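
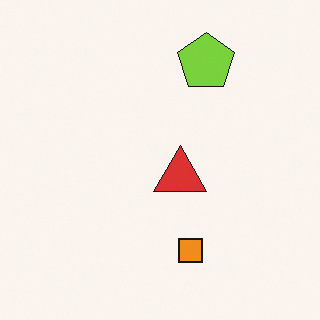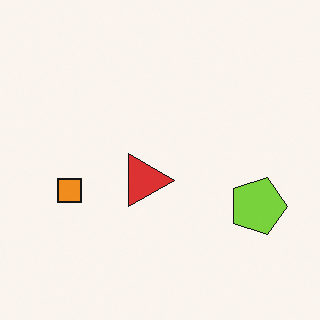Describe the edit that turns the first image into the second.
It was rotated 90° clockwise.

The lime pentagon sits in the top of the first image and the right of the second — consistent with a whole-image 90° clockwise rotation.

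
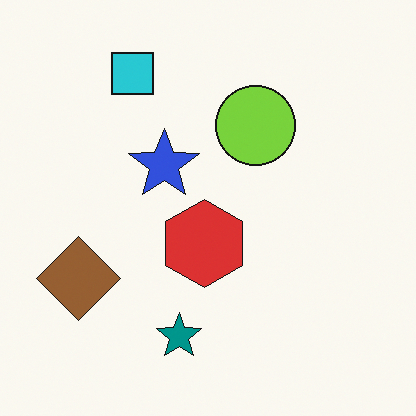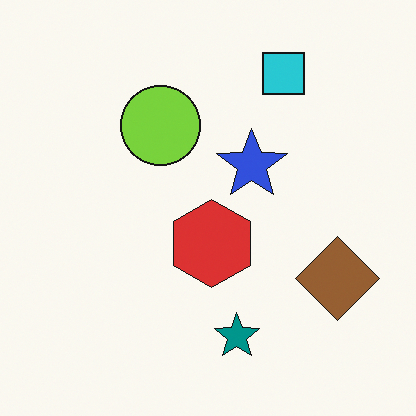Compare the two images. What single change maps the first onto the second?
It was flipped horizontally (left ↔ right).

The brown diamond is in the bottom-left of the first image and the bottom-right of the second — shapes on opposite sides of the vertical midline have swapped in a mirror flip.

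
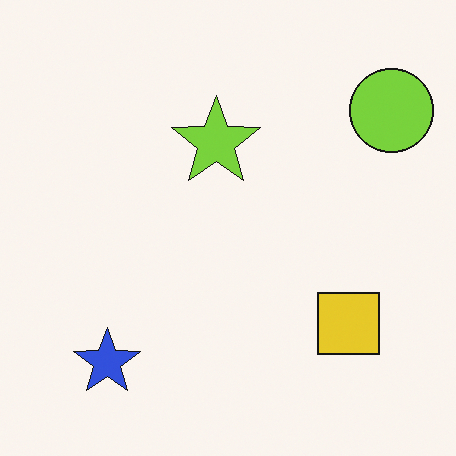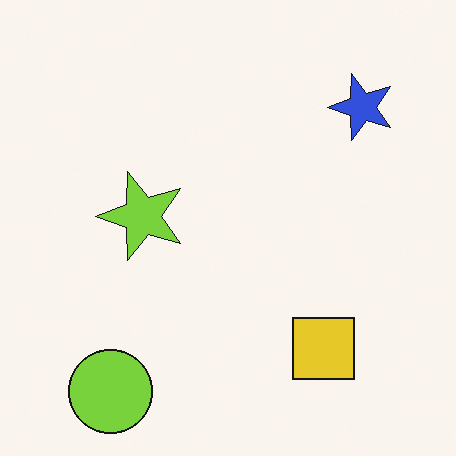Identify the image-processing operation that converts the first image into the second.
The transformation is: transposed (reflected across the top-left ↔ bottom-right diagonal).

Shapes have swapped their row and column positions — what was in the top-right is now in the bottom-left — a diagonal reflection.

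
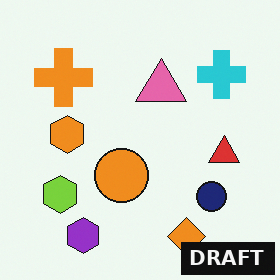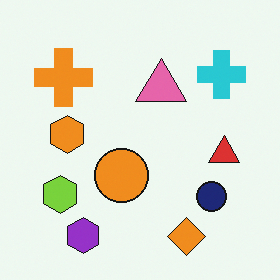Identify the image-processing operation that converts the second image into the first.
Watermarked with the text "DRAFT" in the lower-right corner.

A dark label reading "DRAFT" appears in the lower-right corner.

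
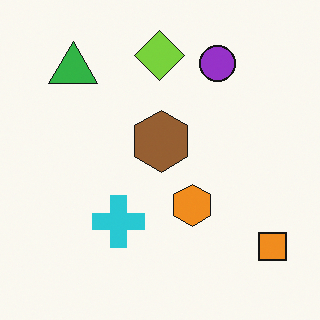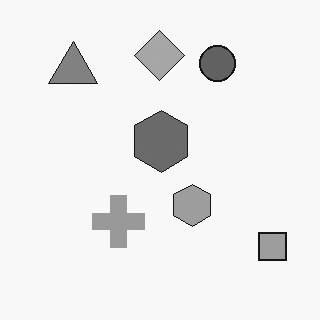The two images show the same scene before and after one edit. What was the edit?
The second image is the first converted to grayscale.

All color is removed — every shape is now a shade of grey.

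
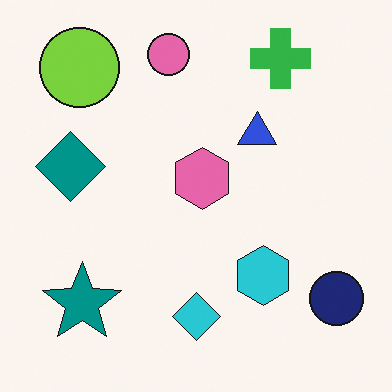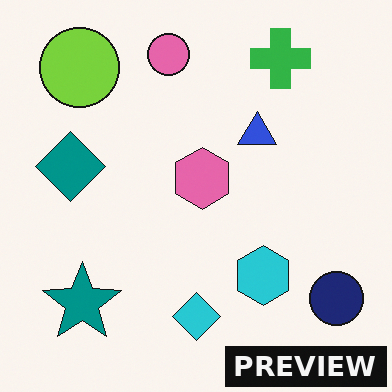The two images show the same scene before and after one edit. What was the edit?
The image was watermarked with the text "PREVIEW" in the lower-right corner.

A dark label reading "PREVIEW" appears in the lower-right corner.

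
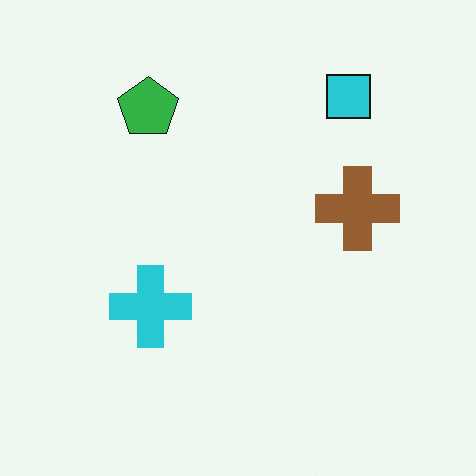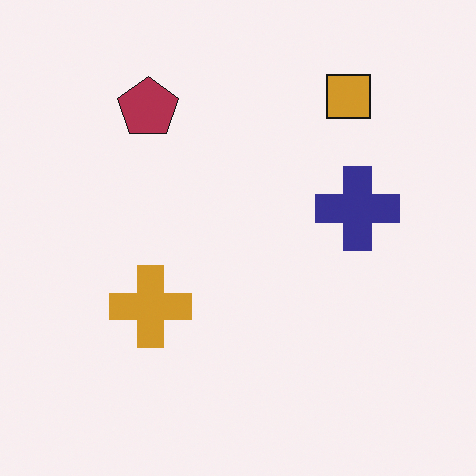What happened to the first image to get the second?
This is the original image hue-shifted by a large amount.

Every shape's color has rotated by the same amount around the hue wheel — a uniform hue shift.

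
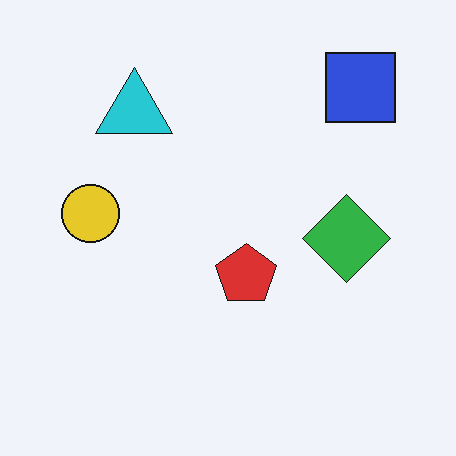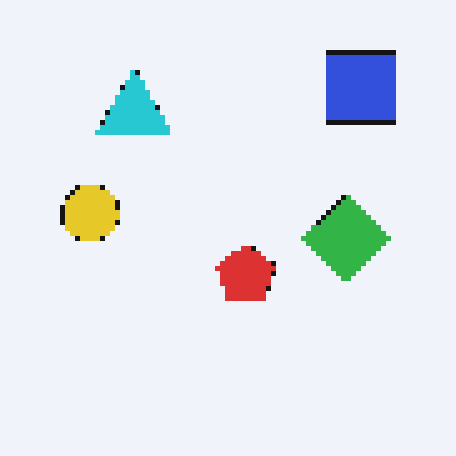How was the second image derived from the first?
This is the original image lightly pixelated (a mild mosaic effect).

Shapes are reduced to large square blocks; fine edges and outlines are lost — a downscale-then-upscale (mosaic) effect.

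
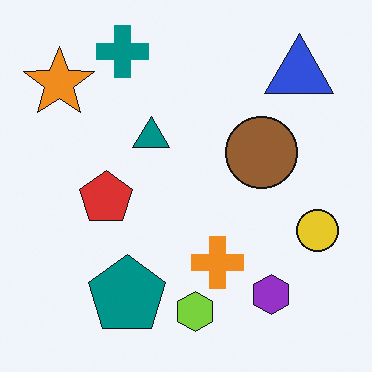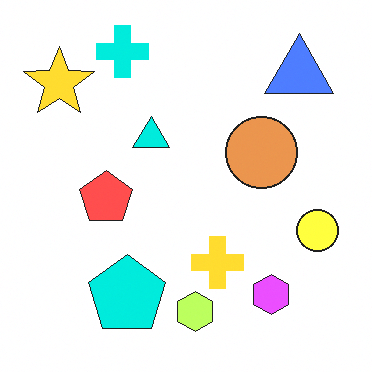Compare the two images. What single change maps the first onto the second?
The second image is the first brightened a lot.

Every pixel — background and shapes alike — is uniformly brightened.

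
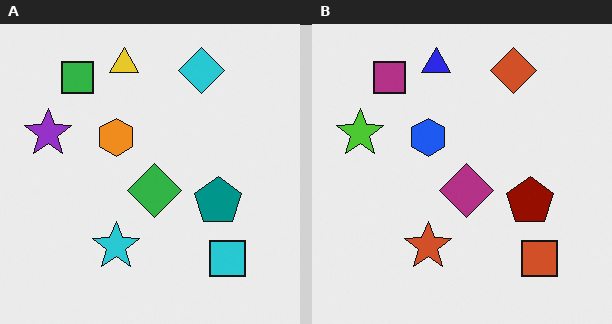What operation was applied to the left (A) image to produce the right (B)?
This is the original image hue-shifted through roughly half the color wheel.

Every shape's color has rotated by the same amount around the hue wheel — a uniform hue shift.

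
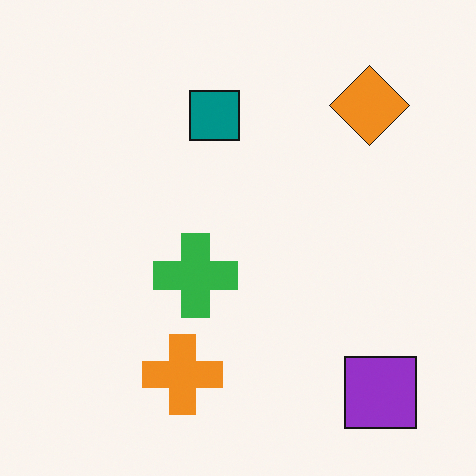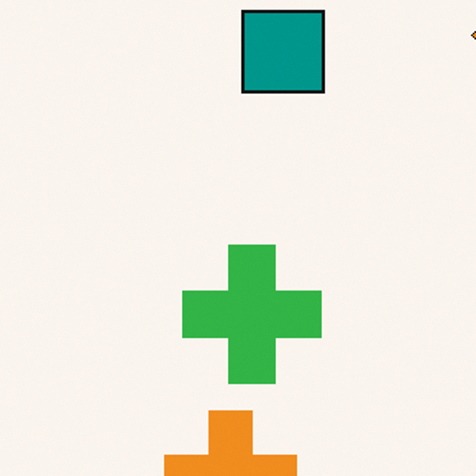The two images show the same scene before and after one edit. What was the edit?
This is the original image cropped tightly and scaled back up.

The visible shapes are larger and the field of view is narrower; shapes near the original edges may be partly or wholly outside the frame — a crop-and-rescale.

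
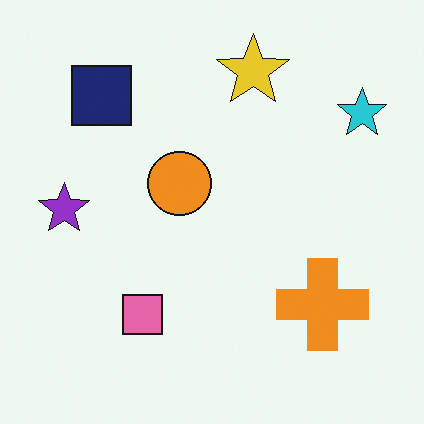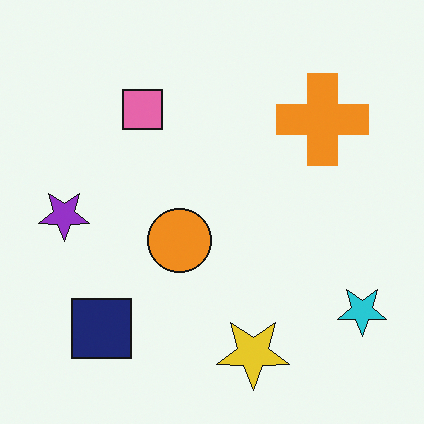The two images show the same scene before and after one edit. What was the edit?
Flipped vertically (top ↔ bottom).

The yellow star is in the top of the first image and the bottom of the second — shapes on opposite sides of the horizontal midline have swapped in a mirror flip.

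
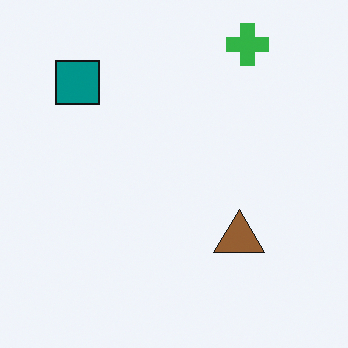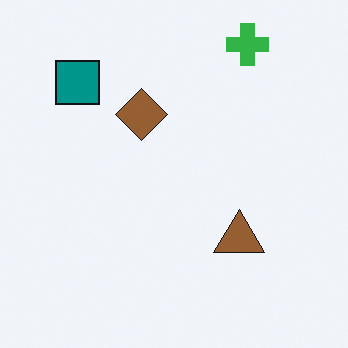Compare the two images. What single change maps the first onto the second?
The transformation is: overlaid with an additional brown diamond.

A brown diamond appears in the second image that is absent from the first.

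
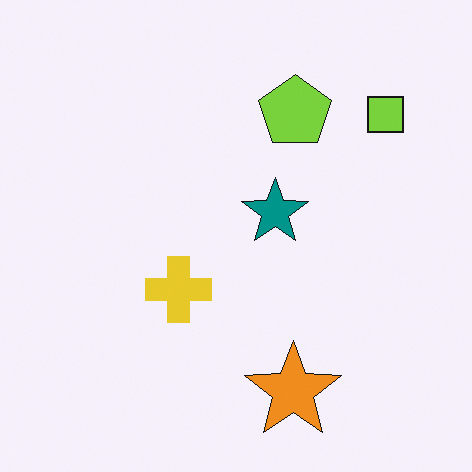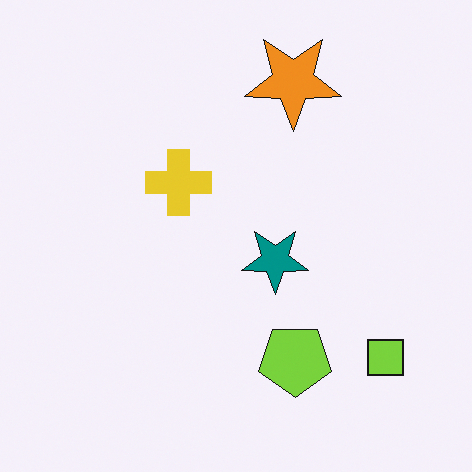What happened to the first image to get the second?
The image was flipped vertically (top ↔ bottom).

The orange star is in the bottom of the first image and the top of the second — shapes on opposite sides of the horizontal midline have swapped in a mirror flip.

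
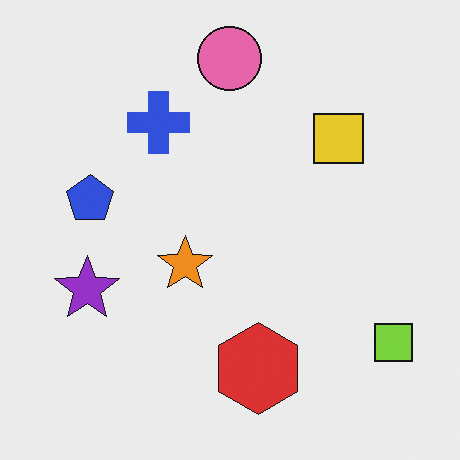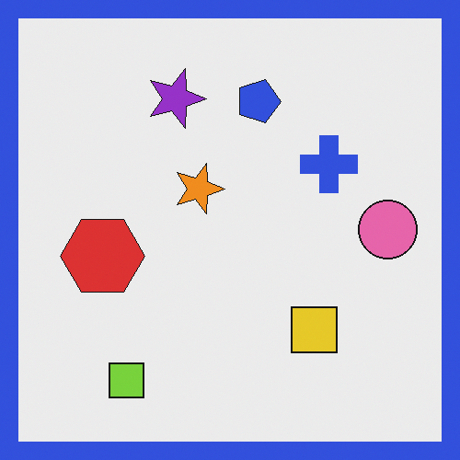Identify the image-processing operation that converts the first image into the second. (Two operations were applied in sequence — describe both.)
The second image is the first rotated 90° clockwise, then framed with a blue border.

The lime square sits in the bottom-right of the first image and the bottom-left of the second — consistent with a whole-image 90° clockwise rotation. A solid blue frame runs around the edge of the second image, with the content slightly shrunk inside it.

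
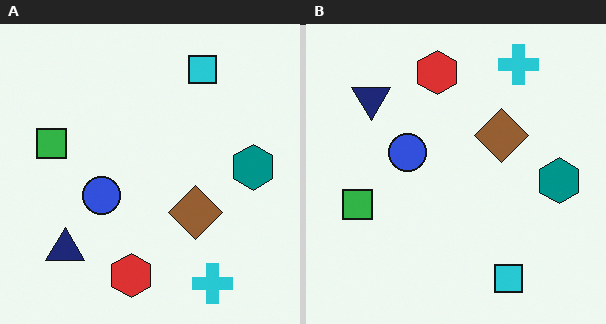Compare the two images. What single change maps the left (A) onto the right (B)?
This is the original image flipped vertically (top ↔ bottom).

The cyan cross is in the bottom-right of the left (A) image and the top-right of the right (B) — shapes on opposite sides of the horizontal midline have swapped in a mirror flip.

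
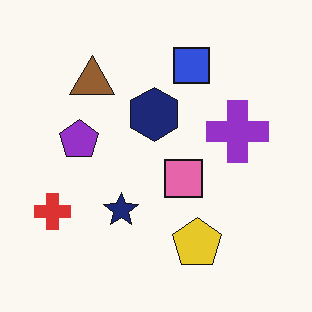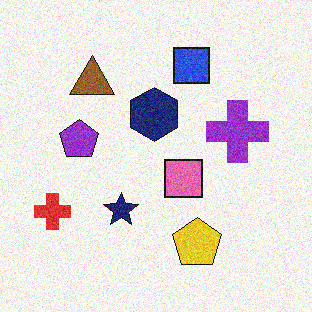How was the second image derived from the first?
The transformation is: degraded with moderate additive noise.

Random speckle covers the whole image, including the flat background.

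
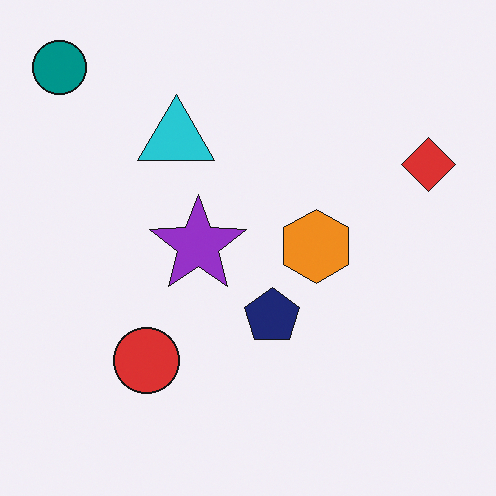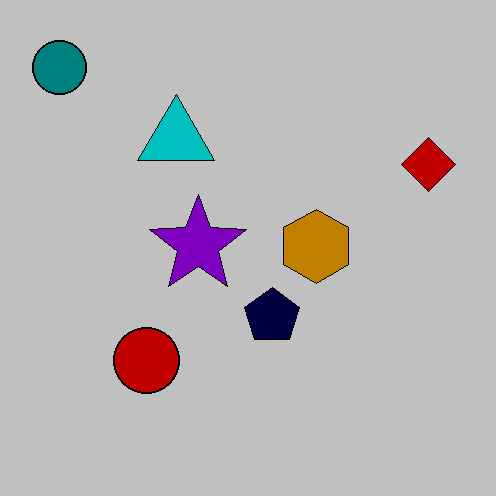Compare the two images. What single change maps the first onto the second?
This is the original image heavily posterized to just a handful of flat colors.

Each flat color has snapped to a coarser quantized level — most visibly, the near-white background has dropped to a flat grey.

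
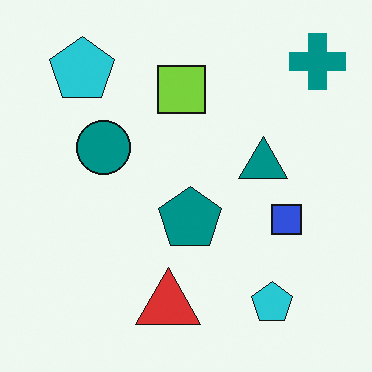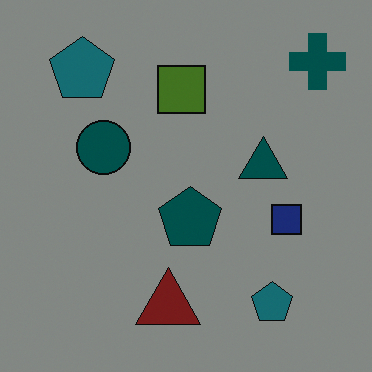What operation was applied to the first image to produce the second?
The transformation is: substantially darkened.

Every pixel — background and shapes alike — is uniformly darkened.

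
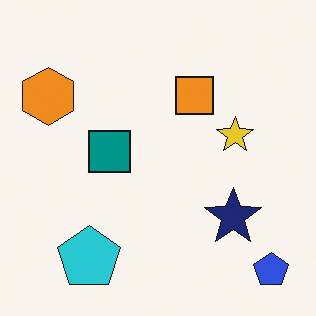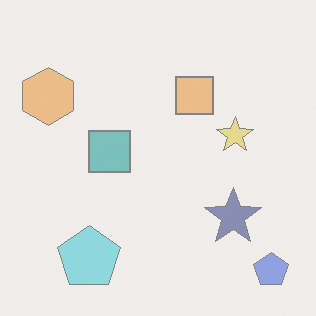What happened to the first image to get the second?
It was washed out (contrast reduced).

Tones are pushed toward mid-grey across the whole image — a global contrast change.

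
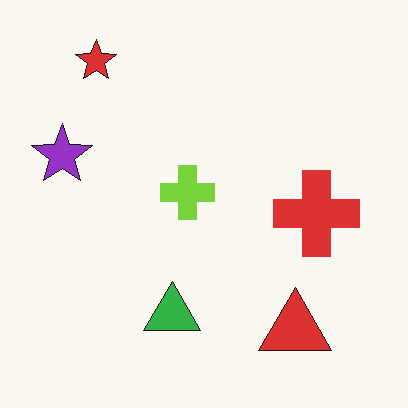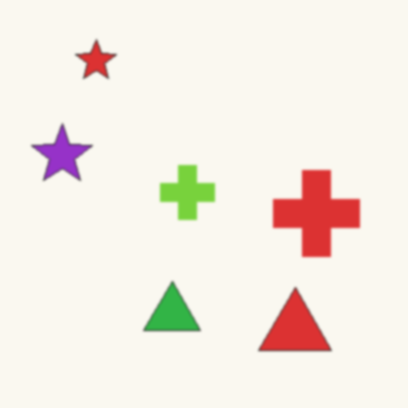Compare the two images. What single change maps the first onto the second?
The second image is the first slightly softened.

Shape edges and outlines are uniformly softened across the whole image.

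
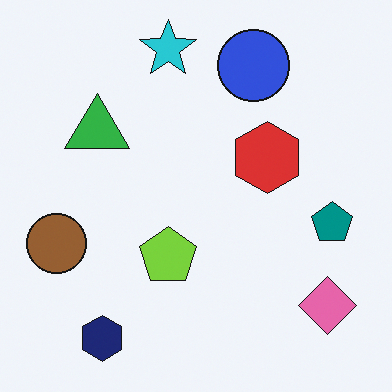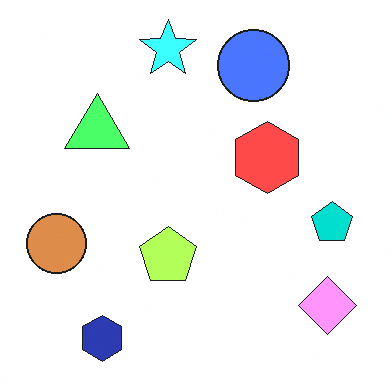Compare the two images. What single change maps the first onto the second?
The second image is the first substantially brightened.

Every pixel — background and shapes alike — is uniformly brightened.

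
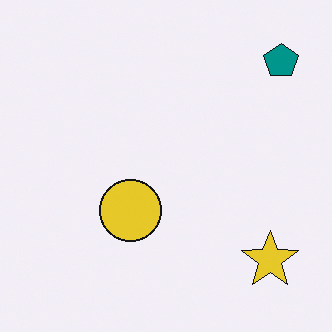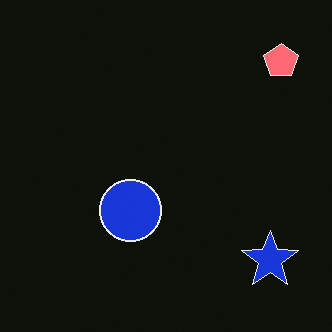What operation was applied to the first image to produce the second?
The second image is the first color-inverted (negative).

The light background has become dark and every shape's color is its complement — a photographic negative.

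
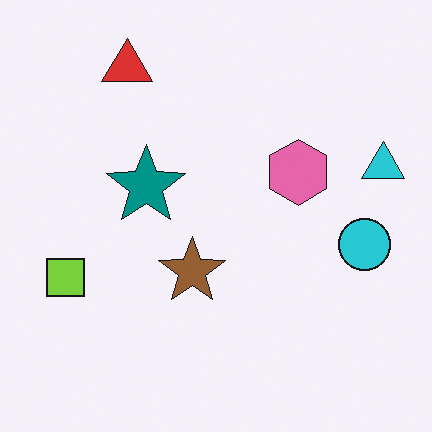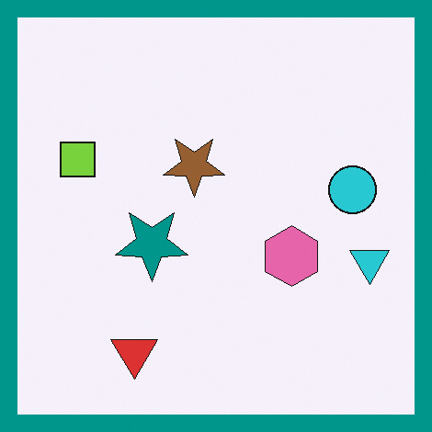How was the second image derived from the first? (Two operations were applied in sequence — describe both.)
The transformation is: flipped vertically (top ↔ bottom), then framed with a teal border.

The red triangle is in the top-left of the first image and the bottom-left of the second — shapes on opposite sides of the horizontal midline have swapped in a mirror flip. A solid teal frame runs around the edge of the second image, with the content slightly shrunk inside it.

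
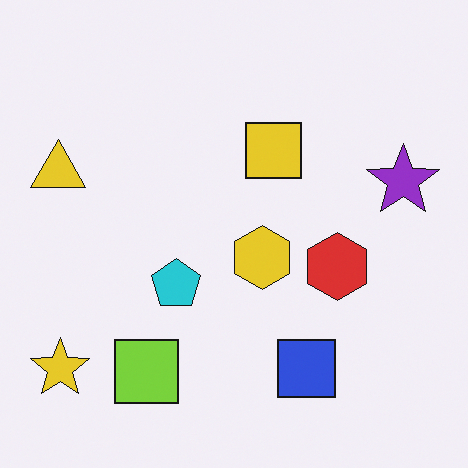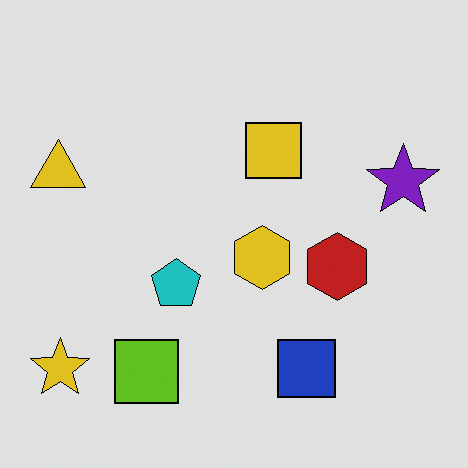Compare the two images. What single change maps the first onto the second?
Posterized to a reduced palette.

Each flat color has snapped to a coarser quantized level — most visibly, the near-white background has dropped to a flat grey.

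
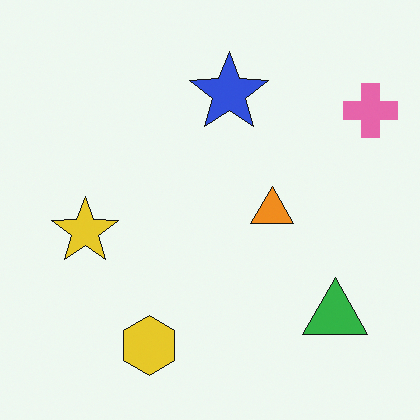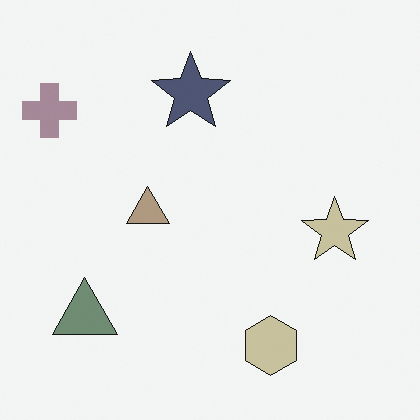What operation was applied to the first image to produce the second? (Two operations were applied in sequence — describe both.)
The image was heavily desaturated, then flipped horizontally (left ↔ right).

All colors are more muted and greyish — a global saturation change. The pink cross is in the top-right of the first image and the top-left of the second — shapes on opposite sides of the vertical midline have swapped in a mirror flip.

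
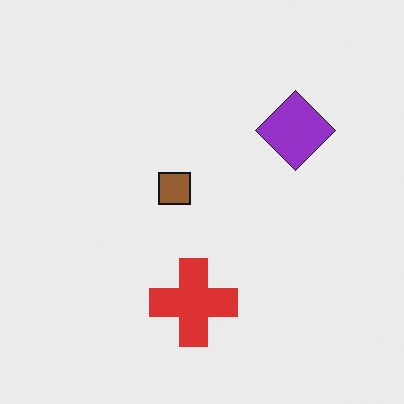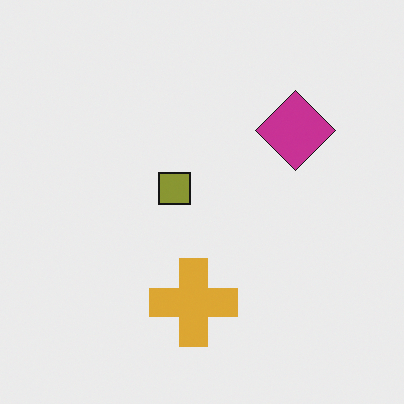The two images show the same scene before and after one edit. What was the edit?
It was hue-shifted slightly.

Every shape's color has rotated by the same amount around the hue wheel — a uniform hue shift.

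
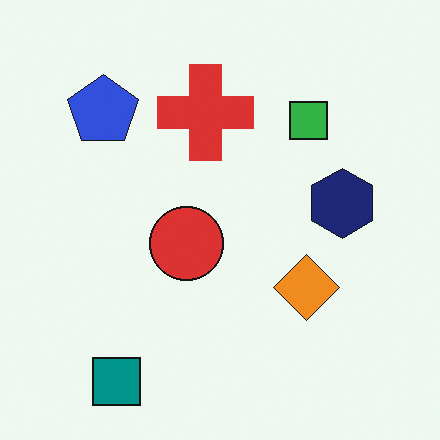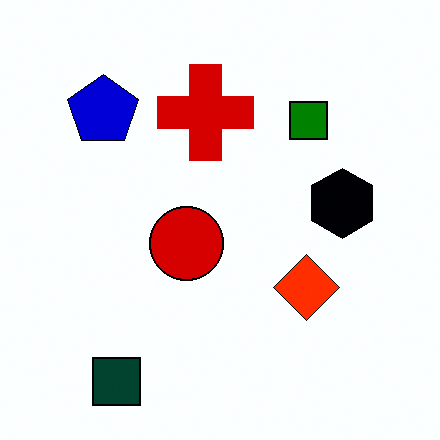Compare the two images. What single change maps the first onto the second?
This is the original image boosted in contrast.

Tones are pushed away from mid-grey across the whole image — a global contrast change.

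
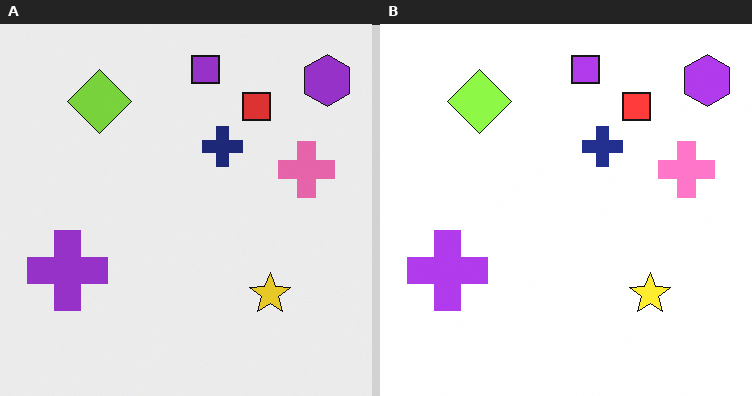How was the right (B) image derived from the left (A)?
Brightened a little.

Every pixel — background and shapes alike — is uniformly brightened.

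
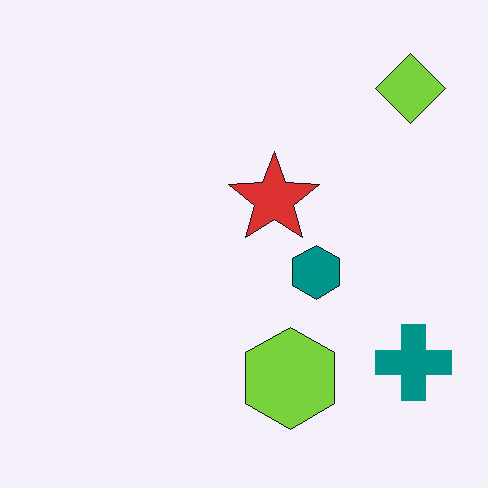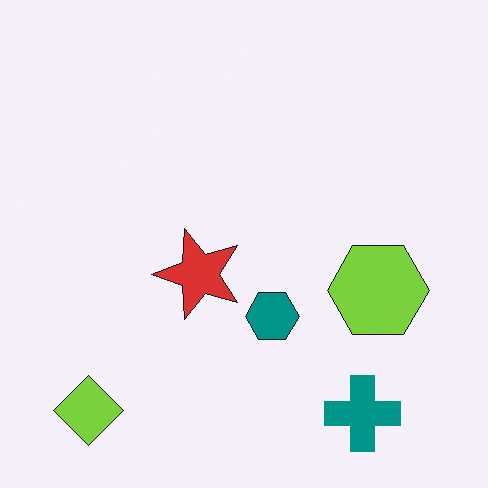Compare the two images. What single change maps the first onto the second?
The transformation is: transposed (reflected across the top-left ↔ bottom-right diagonal).

Shapes have swapped their row and column positions — what was in the top-right is now in the bottom-left — a diagonal reflection.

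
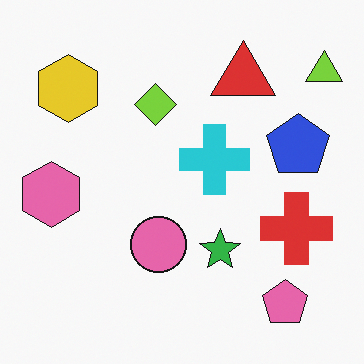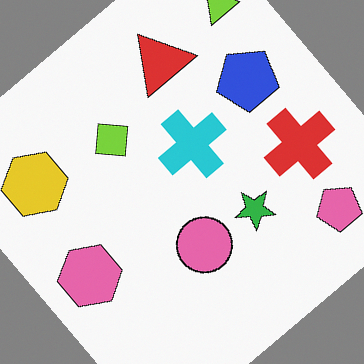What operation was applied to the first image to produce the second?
This is the original image rotated counter-clockwise by a large amount — several tens of degrees.

Every shape is tilted by the same angle and the image corners show triangular fill wedges — a whole-image rotation by a non-right angle.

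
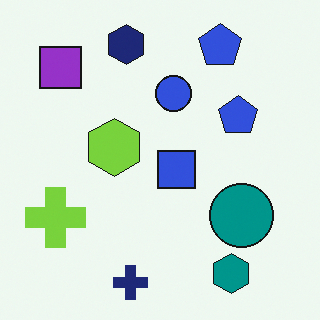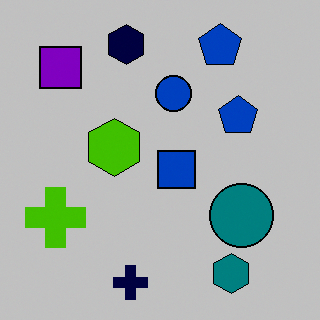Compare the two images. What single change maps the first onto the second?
The second image is the first heavily posterized to just a handful of flat colors.

Each flat color has snapped to a coarser quantized level — most visibly, the near-white background has dropped to a flat grey.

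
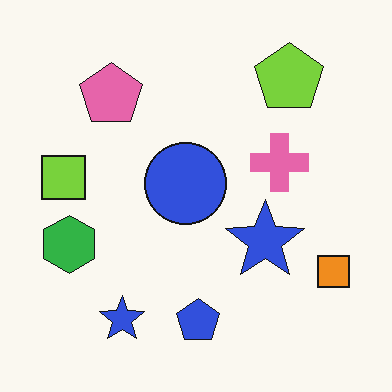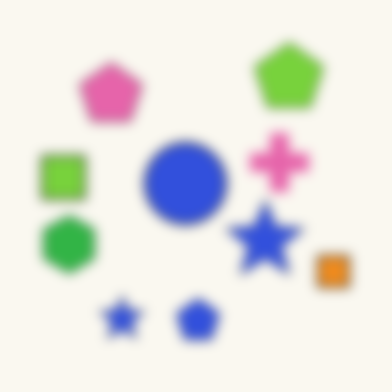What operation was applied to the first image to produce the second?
It was heavily blurred.

Shape edges and outlines are uniformly softened across the whole image.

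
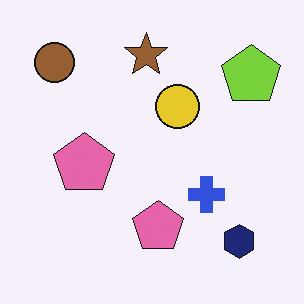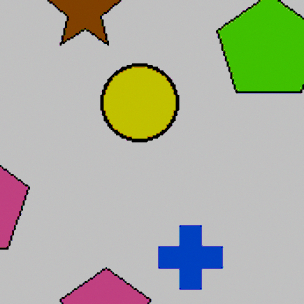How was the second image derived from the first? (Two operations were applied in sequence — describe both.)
The transformation is: cropped to a noticeably smaller region and rescaled, then heavily posterized to just a handful of flat colors.

The visible shapes are larger and the field of view is narrower; shapes near the original edges may be partly or wholly outside the frame — a crop-and-rescale. Each flat color has snapped to a coarser quantized level — most visibly, the near-white background has dropped to a flat grey.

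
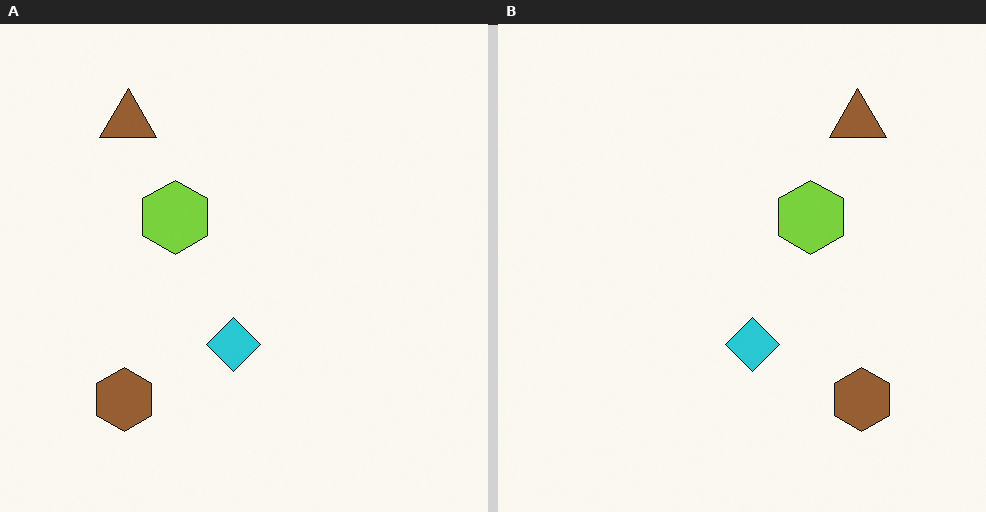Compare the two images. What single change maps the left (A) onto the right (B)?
This is the original image flipped horizontally (left ↔ right).

The brown hexagon is in the bottom-left of the left (A) image and the bottom-right of the right (B) — shapes on opposite sides of the vertical midline have swapped in a mirror flip.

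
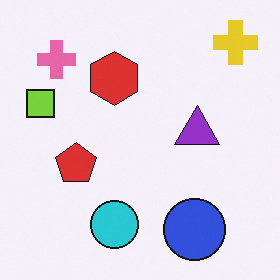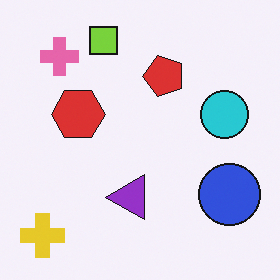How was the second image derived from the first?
The second image is the first transposed (reflected across the top-left ↔ bottom-right diagonal).

Shapes have swapped their row and column positions — what was in the top-right is now in the bottom-left — a diagonal reflection.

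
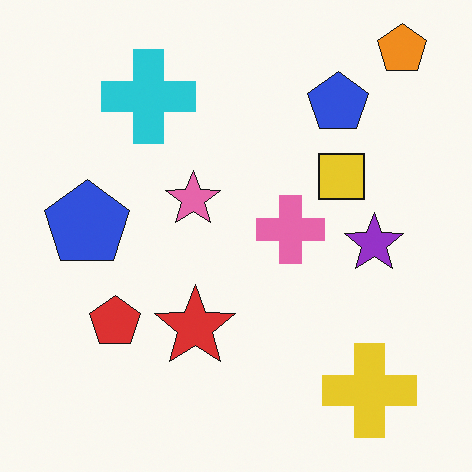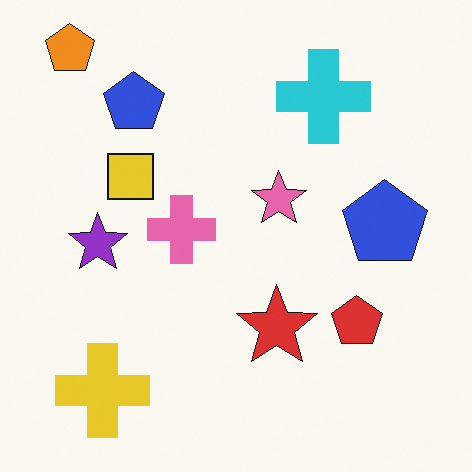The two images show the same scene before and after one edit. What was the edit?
Flipped horizontally (left ↔ right).

The orange pentagon is in the top-right of the first image and the top-left of the second — shapes on opposite sides of the vertical midline have swapped in a mirror flip.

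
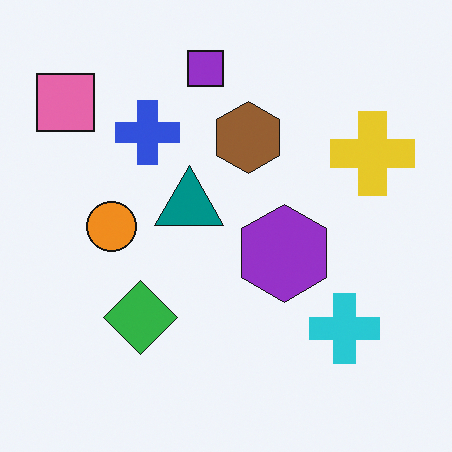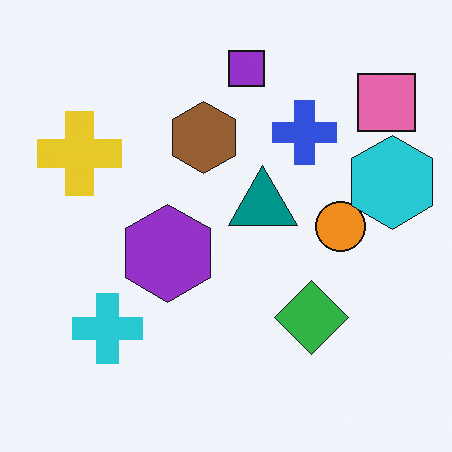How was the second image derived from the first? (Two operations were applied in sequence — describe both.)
This is the original image flipped horizontally (left ↔ right), then overlaid with an additional cyan hexagon.

The pink square is in the top-left of the first image and the top-right of the second — shapes on opposite sides of the vertical midline have swapped in a mirror flip. A cyan hexagon appears in the second image that is absent from the first.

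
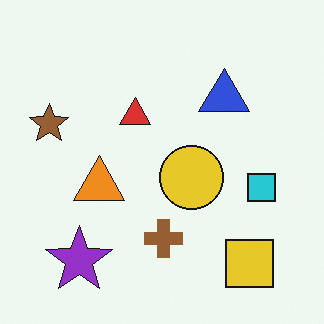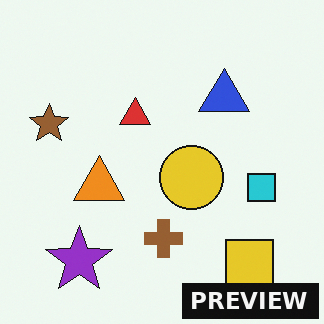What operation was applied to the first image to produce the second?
The transformation is: watermarked with the text "PREVIEW" in the lower-right corner.

A dark label reading "PREVIEW" appears in the lower-right corner.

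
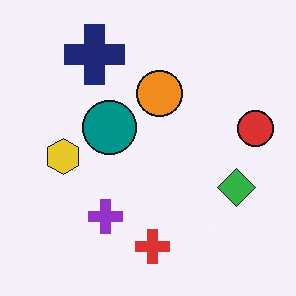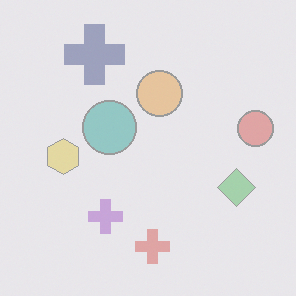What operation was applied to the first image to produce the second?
The image was given much lower contrast.

Tones are pushed toward mid-grey across the whole image — a global contrast change.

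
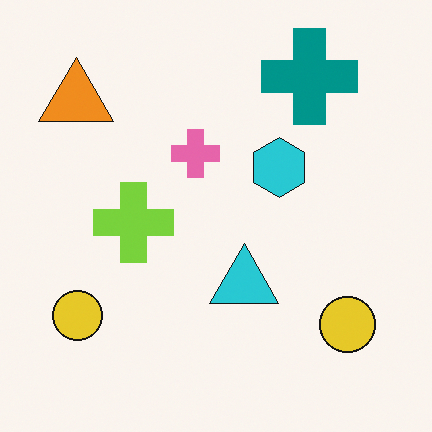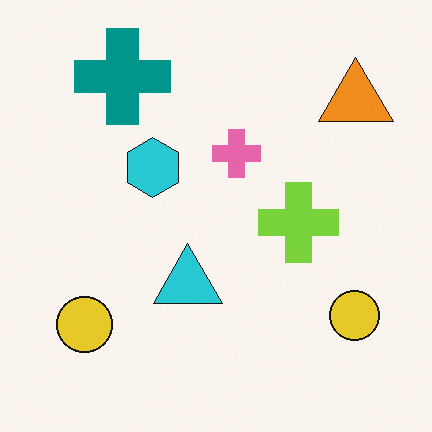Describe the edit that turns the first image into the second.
This is the original image flipped horizontally (left ↔ right).

The orange triangle is in the top-left of the first image and the top-right of the second — shapes on opposite sides of the vertical midline have swapped in a mirror flip.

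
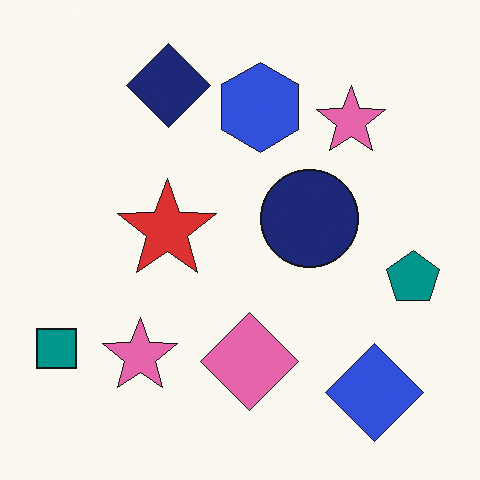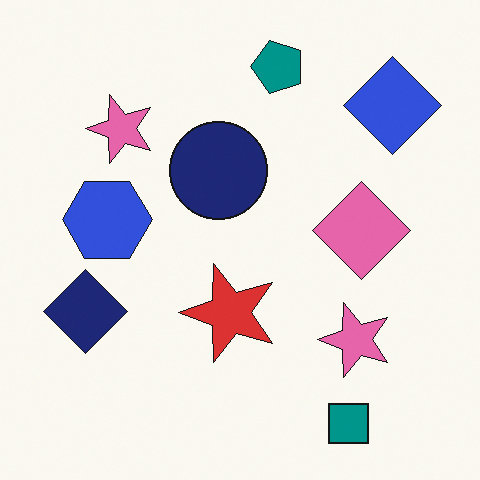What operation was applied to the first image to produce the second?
The image was rotated 90° counter-clockwise.

The teal square sits in the bottom-left of the first image and the bottom-right of the second — consistent with a whole-image 90° counter-clockwise rotation.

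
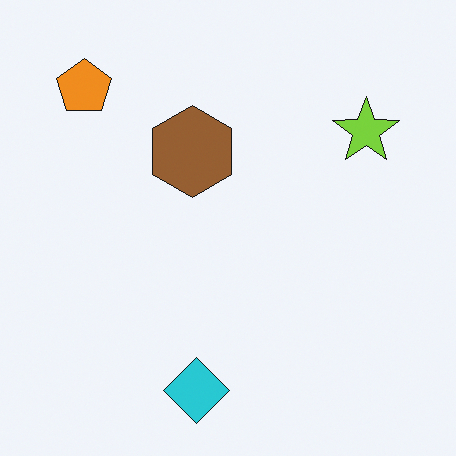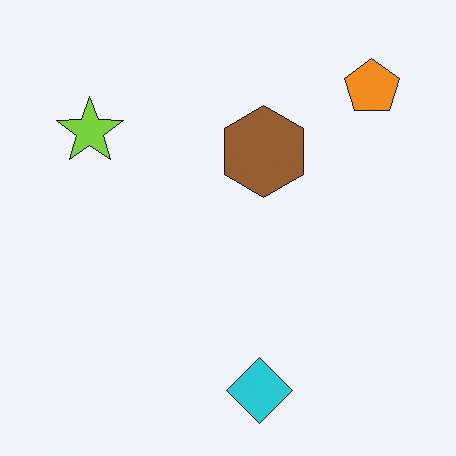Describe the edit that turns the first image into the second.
It was flipped horizontally (left ↔ right).

The orange pentagon is in the top-left of the first image and the top-right of the second — shapes on opposite sides of the vertical midline have swapped in a mirror flip.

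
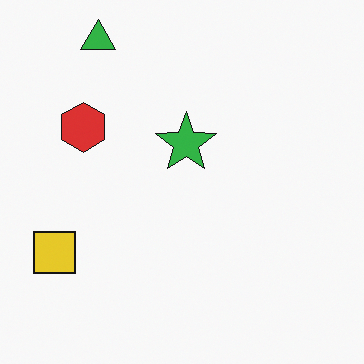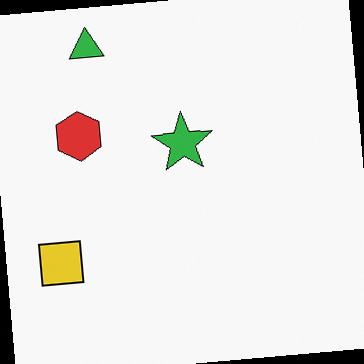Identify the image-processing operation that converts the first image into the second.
The second image is the first rotated counter-clockwise by a slight angle.

Every shape is tilted by the same angle and the image corners show triangular fill wedges — a whole-image rotation by a non-right angle.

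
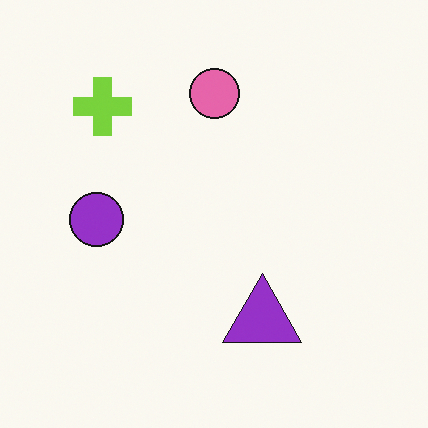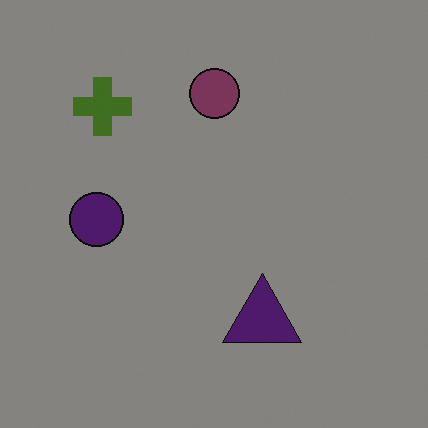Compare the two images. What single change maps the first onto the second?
The image was noticeably darkened.

Every pixel — background and shapes alike — is uniformly darkened.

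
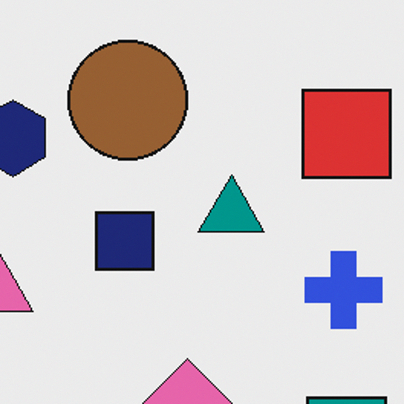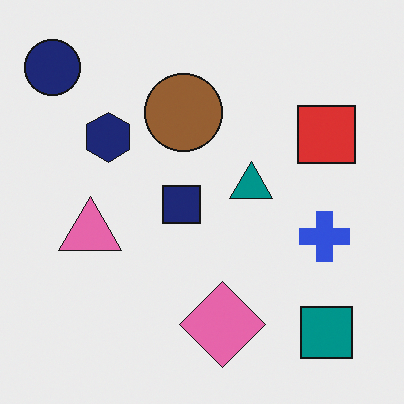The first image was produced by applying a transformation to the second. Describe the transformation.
It was cropped to a modestly smaller region and rescaled.

The visible shapes are larger and the field of view is narrower; shapes near the original edges may be partly or wholly outside the frame — a crop-and-rescale.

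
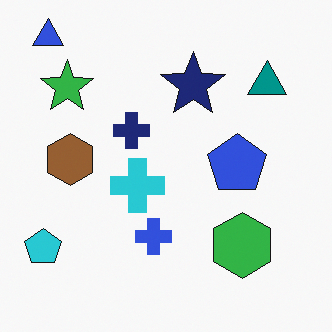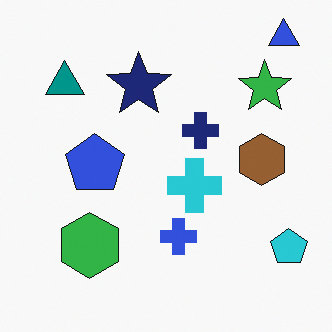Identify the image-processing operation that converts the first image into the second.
The transformation is: flipped horizontally (left ↔ right).

The cyan pentagon is in the bottom-left of the first image and the bottom-right of the second — shapes on opposite sides of the vertical midline have swapped in a mirror flip.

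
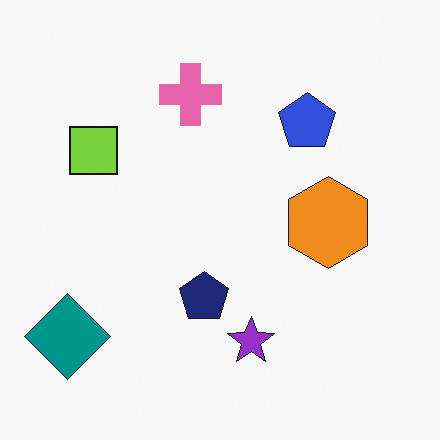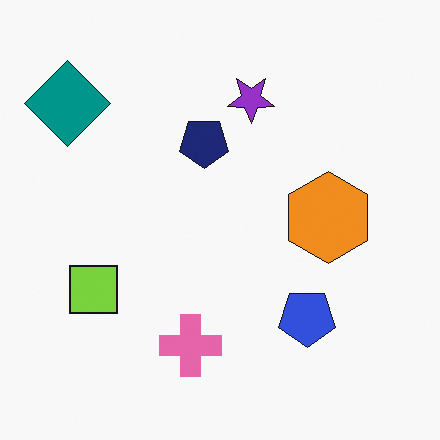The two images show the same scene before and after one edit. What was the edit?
This is the original image flipped vertically (top ↔ bottom).

The pink cross is in the top of the first image and the bottom of the second — shapes on opposite sides of the horizontal midline have swapped in a mirror flip.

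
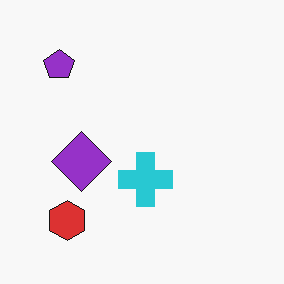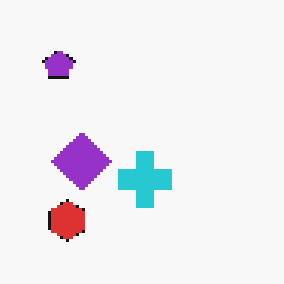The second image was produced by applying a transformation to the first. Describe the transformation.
The transformation is: lightly pixelated (a mild mosaic effect).

Shapes are reduced to large square blocks; fine edges and outlines are lost — a downscale-then-upscale (mosaic) effect.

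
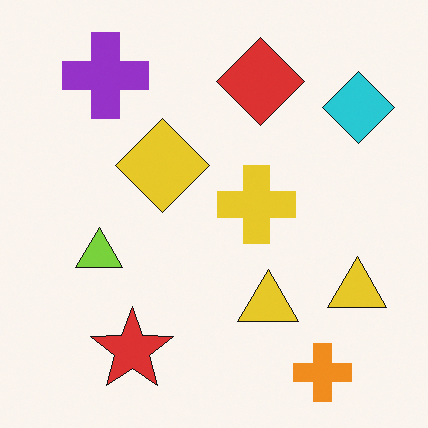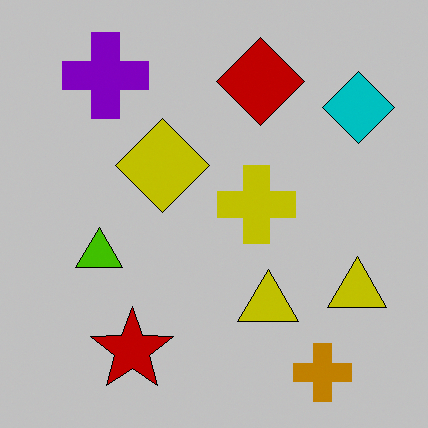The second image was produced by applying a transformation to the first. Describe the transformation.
The transformation is: heavily posterized to just a handful of flat colors.

Each flat color has snapped to a coarser quantized level — most visibly, the near-white background has dropped to a flat grey.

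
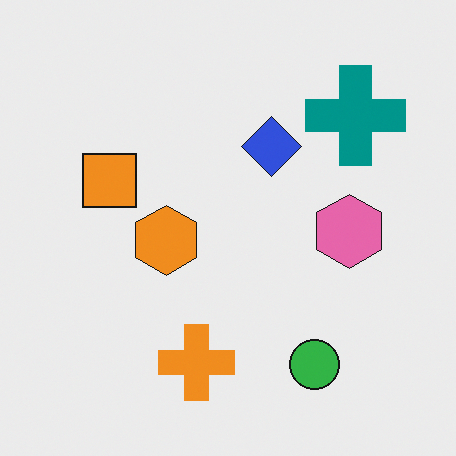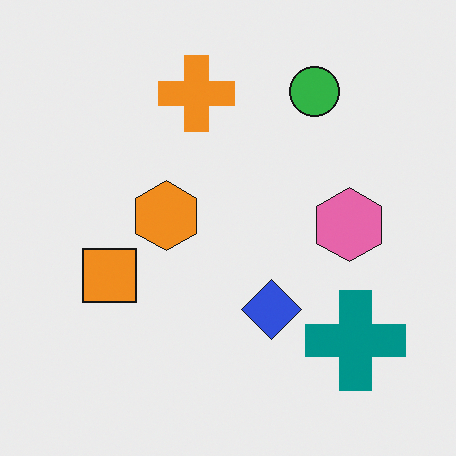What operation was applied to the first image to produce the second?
The second image is the first flipped vertically (top ↔ bottom).

The green circle is in the bottom-right of the first image and the top-right of the second — shapes on opposite sides of the horizontal midline have swapped in a mirror flip.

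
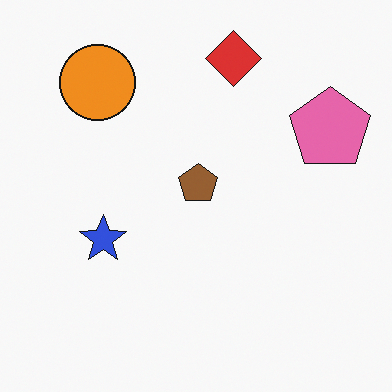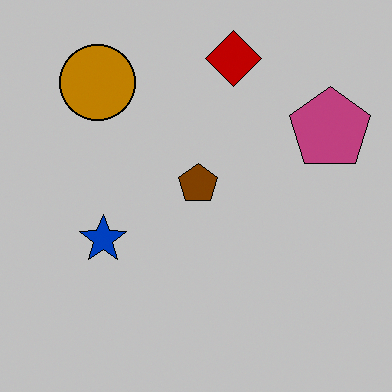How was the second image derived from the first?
It was heavily posterized to just a handful of flat colors.

Each flat color has snapped to a coarser quantized level — most visibly, the near-white background has dropped to a flat grey.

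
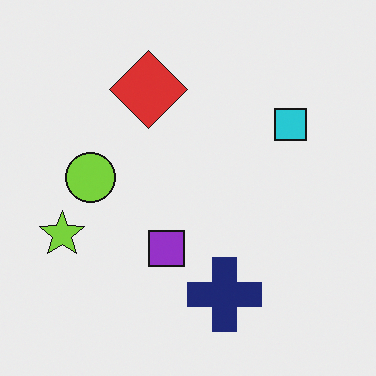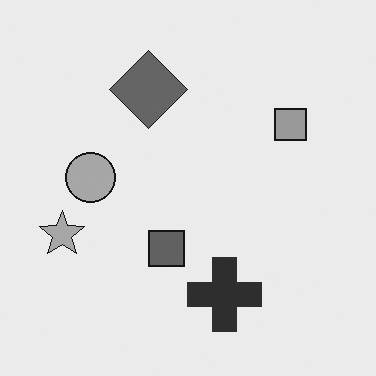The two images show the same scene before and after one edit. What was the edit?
The image was converted to grayscale.

All color is removed — every shape is now a shade of grey.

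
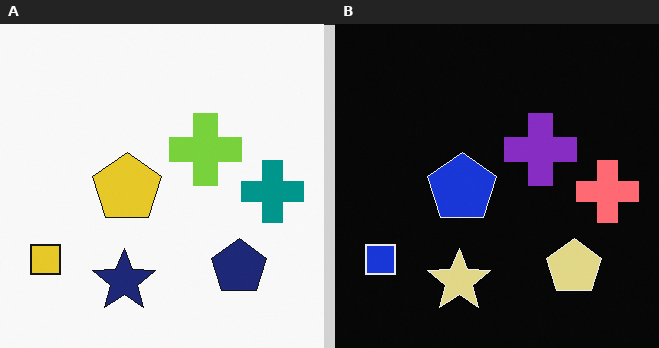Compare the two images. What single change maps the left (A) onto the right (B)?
Color-inverted (negative).

The light background has become dark and every shape's color is its complement — a photographic negative.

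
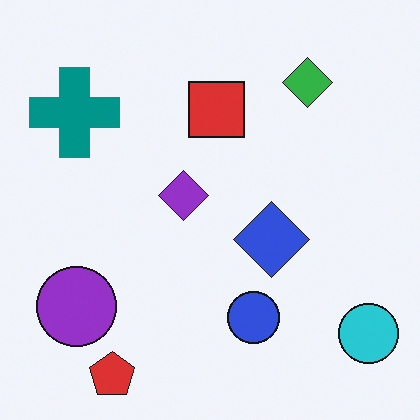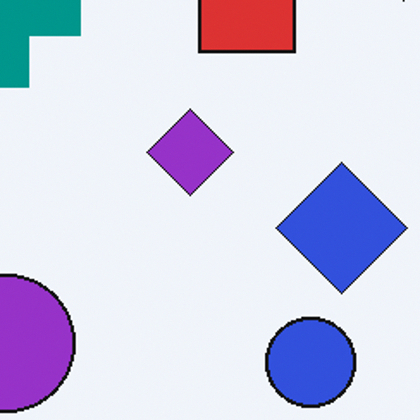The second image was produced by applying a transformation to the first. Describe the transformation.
The transformation is: cropped tightly and scaled back up.

The visible shapes are larger and the field of view is narrower; shapes near the original edges may be partly or wholly outside the frame — a crop-and-rescale.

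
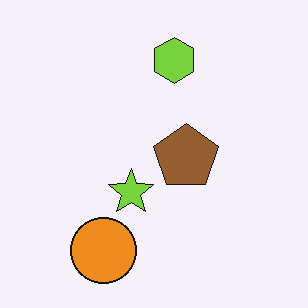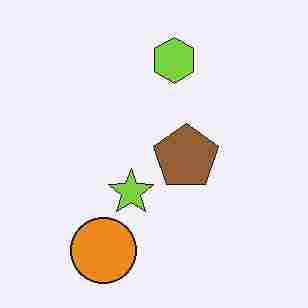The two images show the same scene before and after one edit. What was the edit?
The second image is the first degraded with heavy JPEG compression.

Blocky 8×8 compression artifacts appear around shape edges and the flat background shows ringing — characteristic JPEG degradation.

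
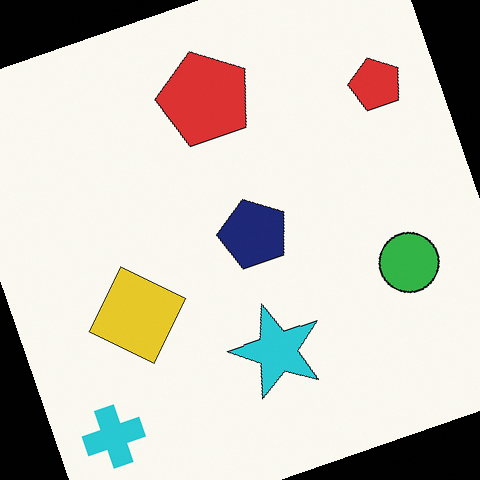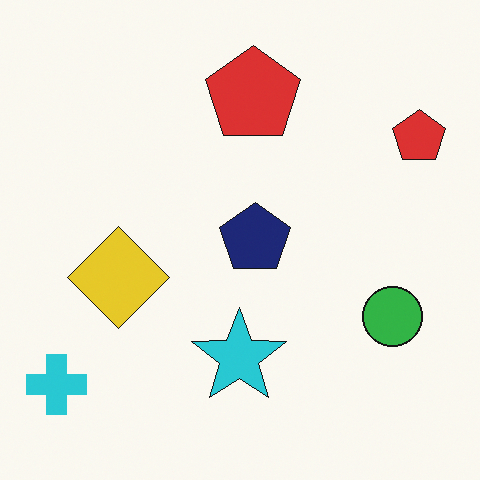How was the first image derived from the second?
The first image is the second rotated counter-clockwise by a moderate amount.

Every shape is tilted by the same angle and the image corners show triangular fill wedges — a whole-image rotation by a non-right angle.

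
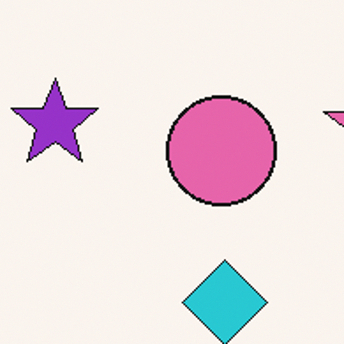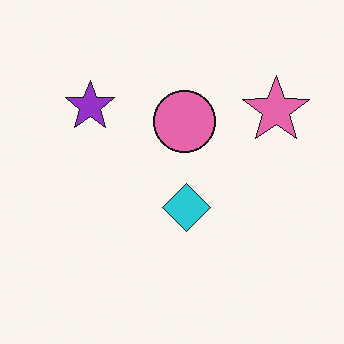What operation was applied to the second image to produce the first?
This is the original image cropped to a noticeably smaller region and rescaled.

The visible shapes are larger and the field of view is narrower; shapes near the original edges may be partly or wholly outside the frame — a crop-and-rescale.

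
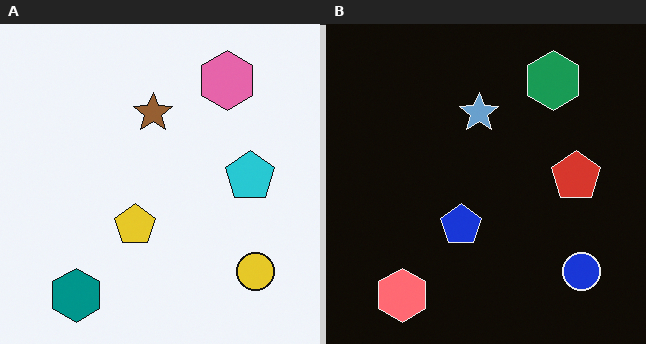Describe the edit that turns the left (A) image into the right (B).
This is the original image color-inverted (negative).

The light background has become dark and every shape's color is its complement — a photographic negative.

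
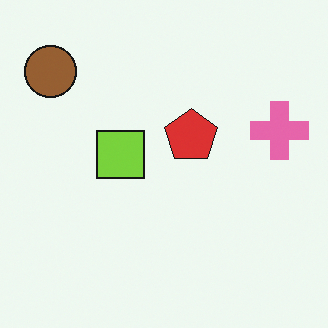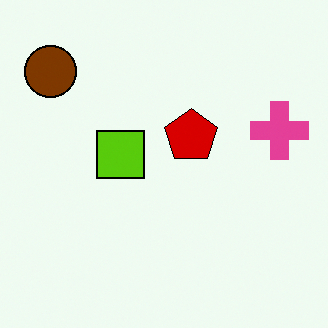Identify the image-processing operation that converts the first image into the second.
The second image is the first given slightly increased contrast.

Tones are pushed away from mid-grey across the whole image — a global contrast change.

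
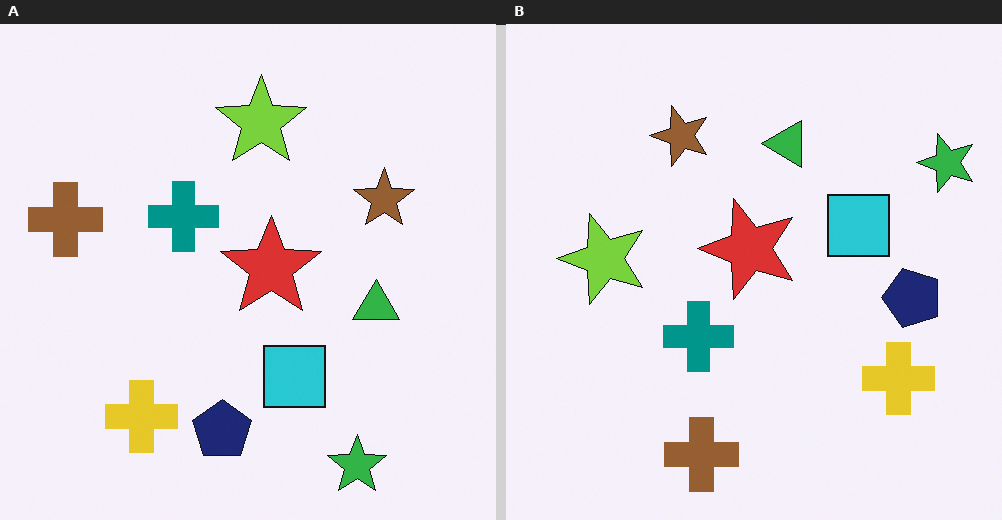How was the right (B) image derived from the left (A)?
Rotated 90° counter-clockwise.

The green star sits in the bottom-right of the left (A) image and the top-right of the right (B) — consistent with a whole-image 90° counter-clockwise rotation.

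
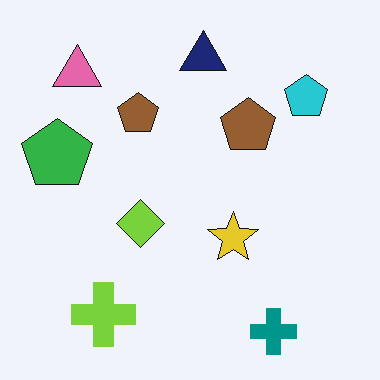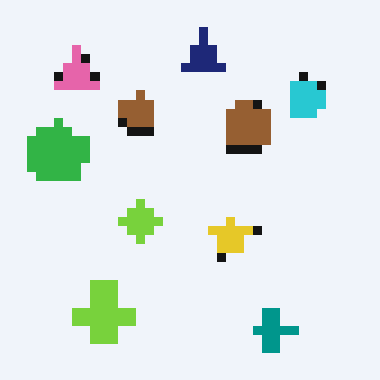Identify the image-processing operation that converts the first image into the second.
This is the original image heavily pixelated into large blocks.

Shapes are reduced to large square blocks; fine edges and outlines are lost — a downscale-then-upscale (mosaic) effect.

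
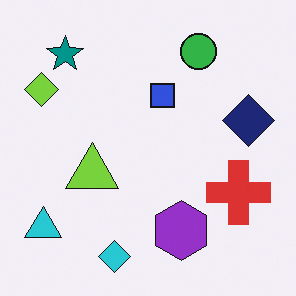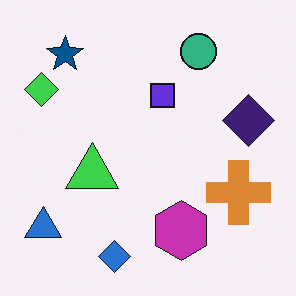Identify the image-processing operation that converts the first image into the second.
This is the original image hue-shifted slightly.

Every shape's color has rotated by the same amount around the hue wheel — a uniform hue shift.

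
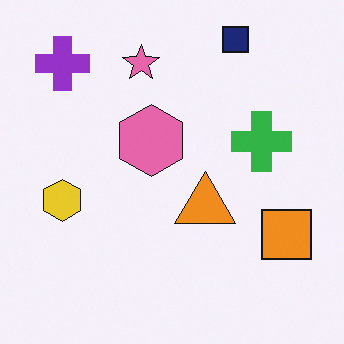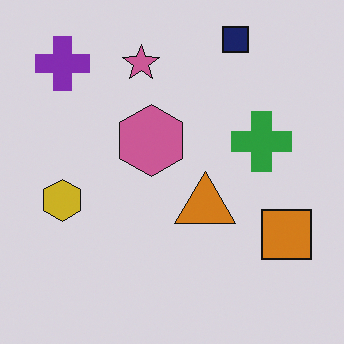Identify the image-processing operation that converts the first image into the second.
The transformation is: slightly darkened.

Every pixel — background and shapes alike — is uniformly darkened.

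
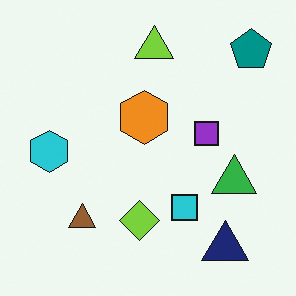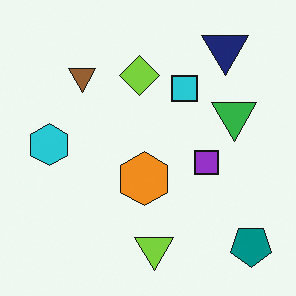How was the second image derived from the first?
Flipped vertically (top ↔ bottom).

The lime triangle is in the top of the first image and the bottom of the second — shapes on opposite sides of the horizontal midline have swapped in a mirror flip.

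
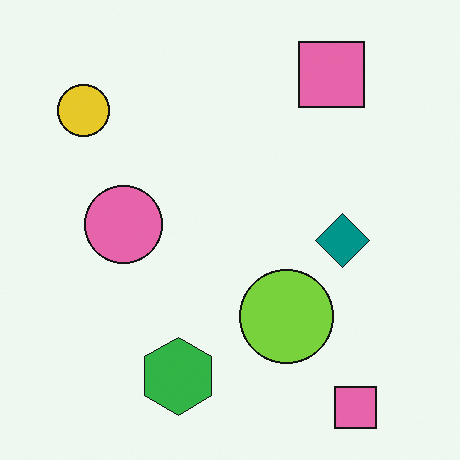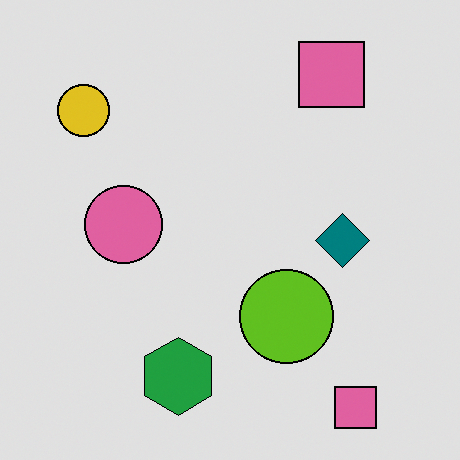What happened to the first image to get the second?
The second image is the first moderately posterized.

Each flat color has snapped to a coarser quantized level — most visibly, the near-white background has dropped to a flat grey.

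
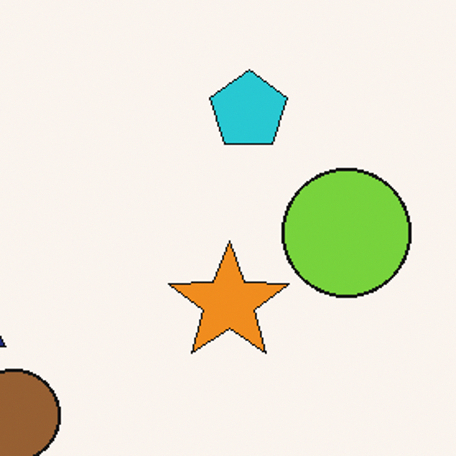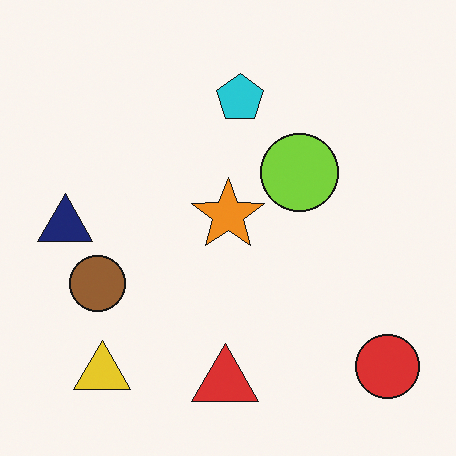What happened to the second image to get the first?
The image was cropped to a noticeably smaller region and rescaled.

The visible shapes are larger and the field of view is narrower; shapes near the original edges may be partly or wholly outside the frame — a crop-and-rescale.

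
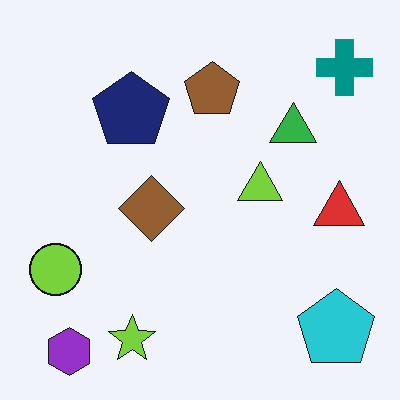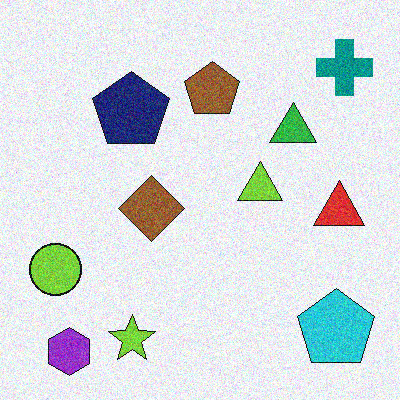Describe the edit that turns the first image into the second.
It was degraded with moderate additive noise.

Random speckle covers the whole image, including the flat background.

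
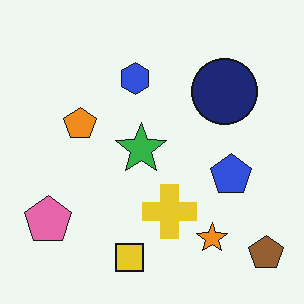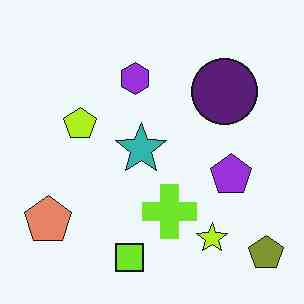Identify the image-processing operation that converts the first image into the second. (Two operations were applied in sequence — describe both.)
This is the original image hue-shifted by a small amount, then given moderate JPEG compression.

Every shape's color has rotated by the same amount around the hue wheel — a uniform hue shift. Blocky 8×8 compression artifacts appear around shape edges and the flat background shows ringing — characteristic JPEG degradation.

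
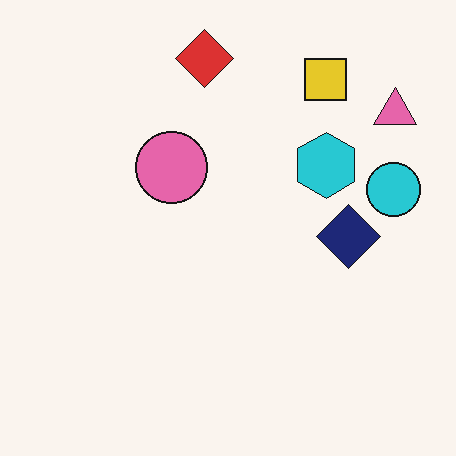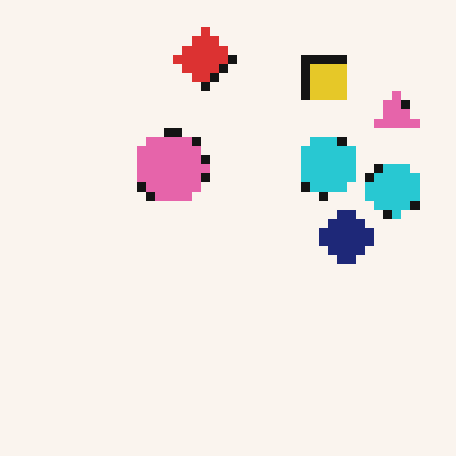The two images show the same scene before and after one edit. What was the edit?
It was heavily pixelated into large blocks.

Shapes are reduced to large square blocks; fine edges and outlines are lost — a downscale-then-upscale (mosaic) effect.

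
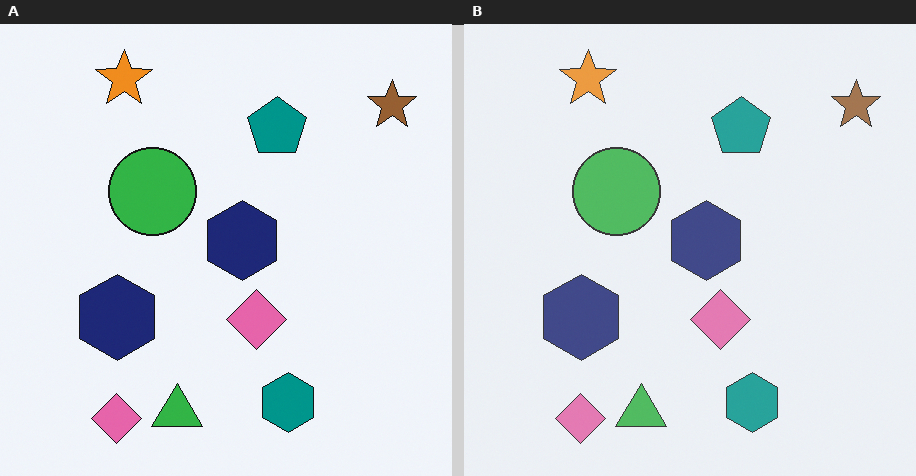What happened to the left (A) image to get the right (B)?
Given slightly reduced contrast.

Tones are pushed toward mid-grey across the whole image — a global contrast change.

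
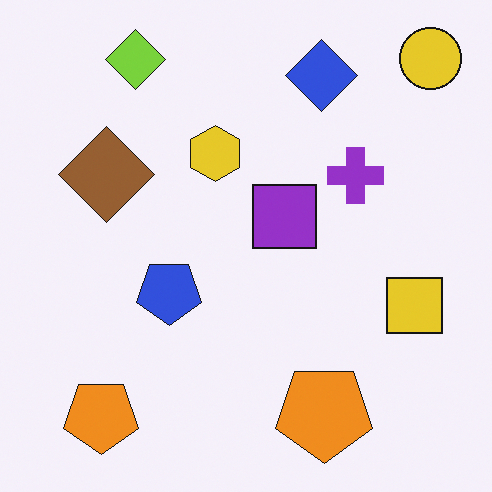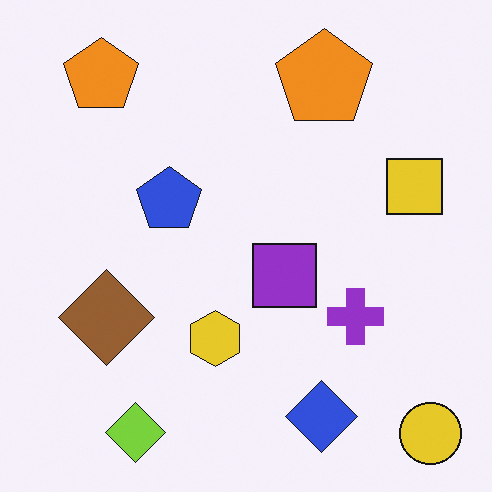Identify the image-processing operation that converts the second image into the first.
The first image is the second flipped vertically (top ↔ bottom).

The yellow circle is in the bottom-right of the second image and the top-right of the first — shapes on opposite sides of the horizontal midline have swapped in a mirror flip.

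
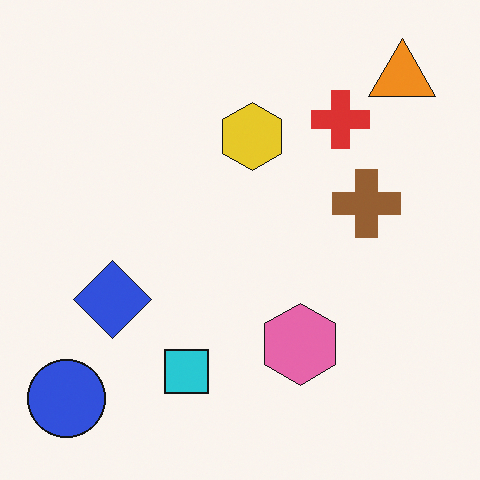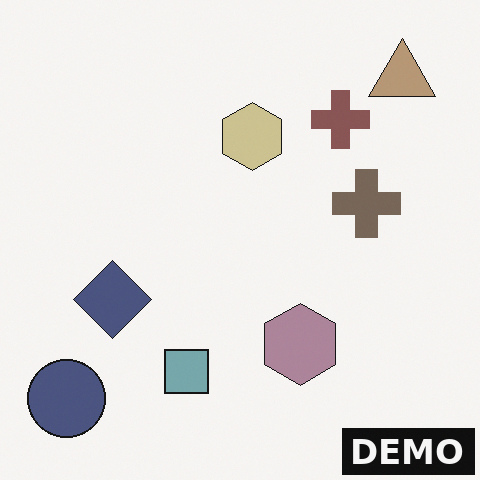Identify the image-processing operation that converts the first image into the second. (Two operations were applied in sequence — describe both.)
The image was made much more muted (saturation change), then watermarked with the text "DEMO" in the lower-right corner.

All colors are more muted and greyish — a global saturation change. A dark label reading "DEMO" appears in the lower-right corner.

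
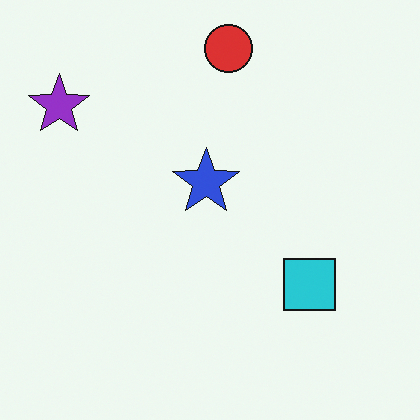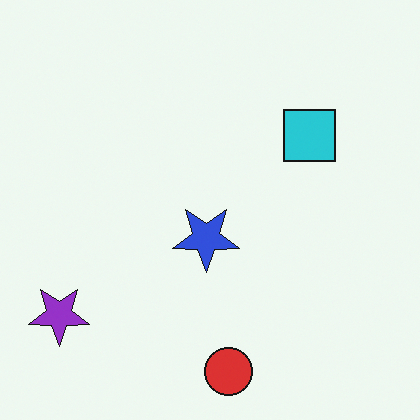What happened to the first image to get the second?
The image was flipped vertically (top ↔ bottom).

The red circle is in the top of the first image and the bottom of the second — shapes on opposite sides of the horizontal midline have swapped in a mirror flip.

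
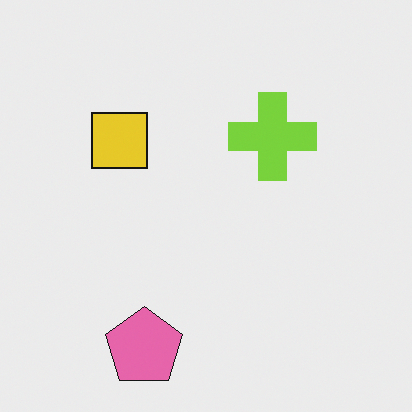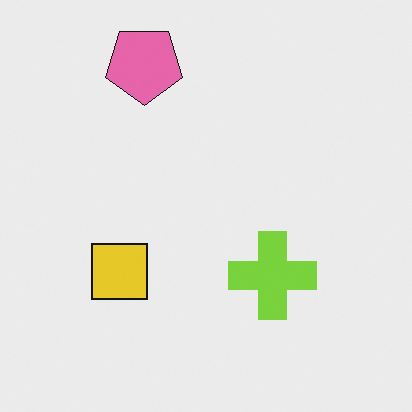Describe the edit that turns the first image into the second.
Flipped vertically (top ↔ bottom).

The pink pentagon is in the bottom of the first image and the top of the second — shapes on opposite sides of the horizontal midline have swapped in a mirror flip.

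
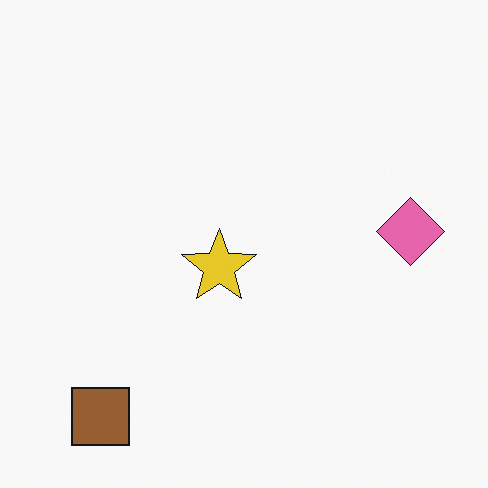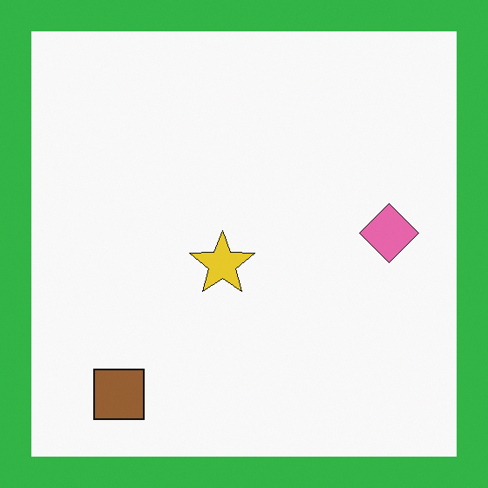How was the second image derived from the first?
It was framed with a green border.

A solid green frame runs around the edge of the second image, with the content slightly shrunk inside it.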